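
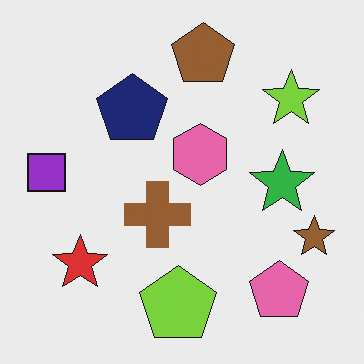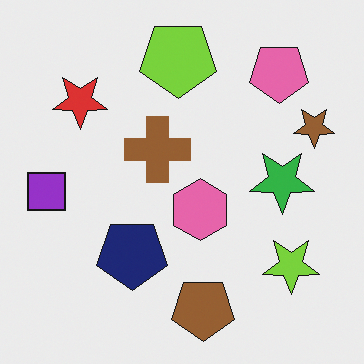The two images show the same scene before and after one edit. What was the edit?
Flipped vertically (top ↔ bottom).

The brown pentagon is in the top of the first image and the bottom of the second — shapes on opposite sides of the horizontal midline have swapped in a mirror flip.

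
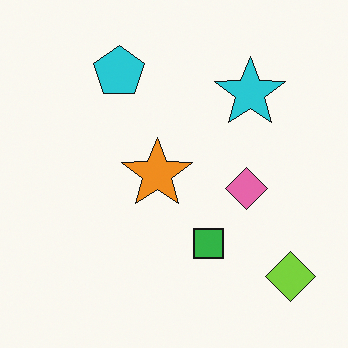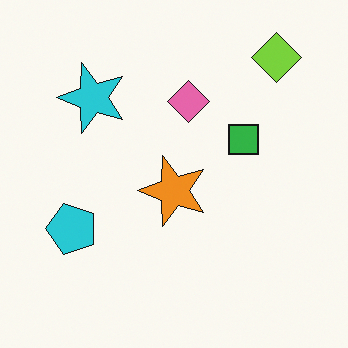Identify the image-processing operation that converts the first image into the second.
The image was rotated 90° counter-clockwise.

The lime diamond sits in the bottom-right of the first image and the top-right of the second — consistent with a whole-image 90° counter-clockwise rotation.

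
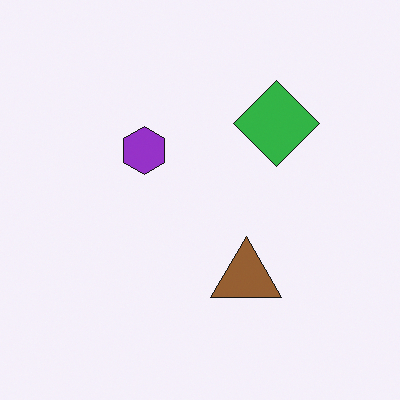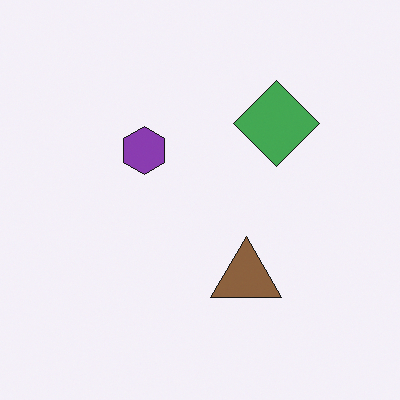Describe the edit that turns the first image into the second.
The image was slightly desaturated.

All colors are more muted and greyish — a global saturation change.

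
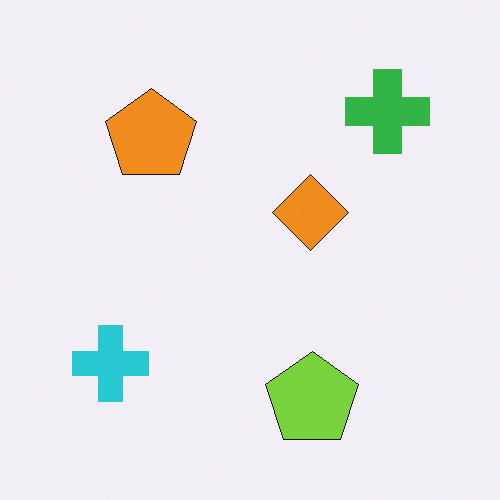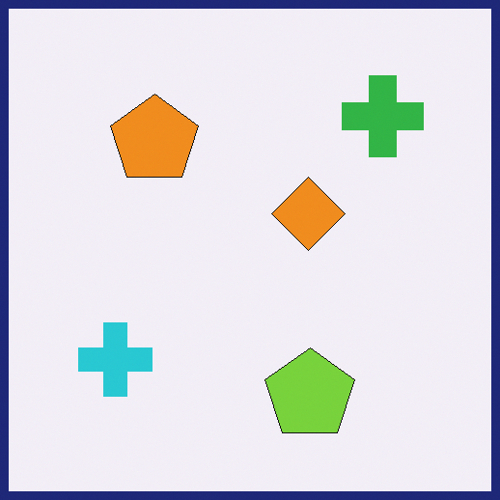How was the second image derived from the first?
The transformation is: framed with a navy border.

A solid navy frame runs around the edge of the second image, with the content slightly shrunk inside it.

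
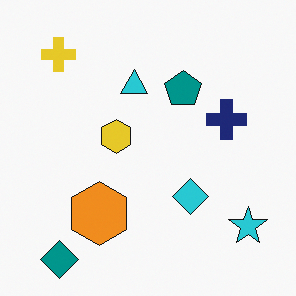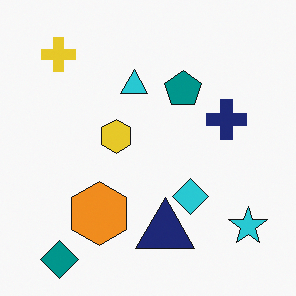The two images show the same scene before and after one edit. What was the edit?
The image was overlaid with an additional navy triangle.

A navy triangle appears in the second image that is absent from the first.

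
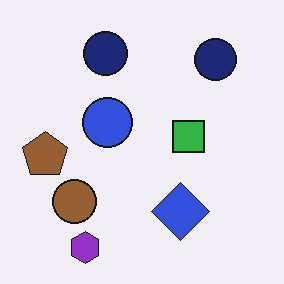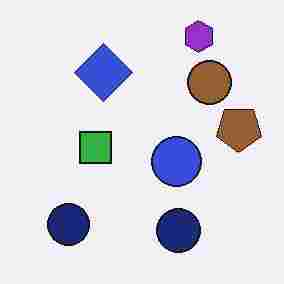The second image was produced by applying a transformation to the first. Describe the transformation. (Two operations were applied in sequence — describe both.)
The second image is the first rotated 180°, then heavily JPEG-compressed with obvious blocking artifacts.

The purple hexagon sits in the bottom-left of the first image and the top-right of the second — consistent with a whole-image 180° rotation. Blocky 8×8 compression artifacts appear around shape edges and the flat background shows ringing — characteristic JPEG degradation.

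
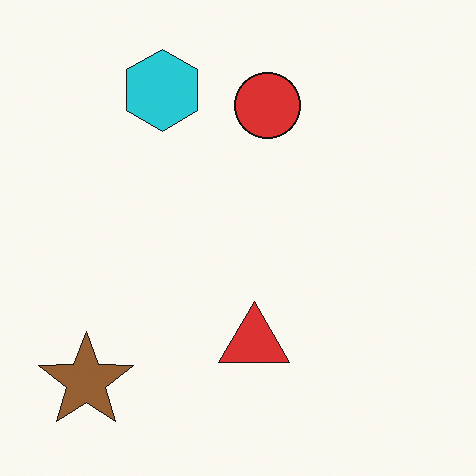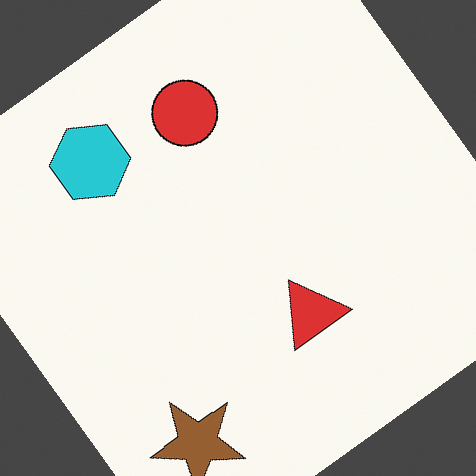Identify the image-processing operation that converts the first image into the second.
The second image is the first rotated counter-clockwise by a large amount — several tens of degrees.

Every shape is tilted by the same angle and the image corners show triangular fill wedges — a whole-image rotation by a non-right angle.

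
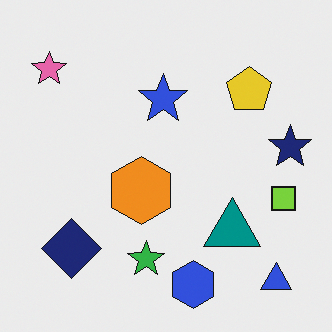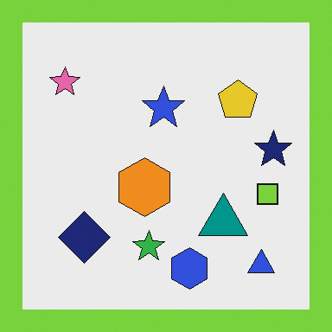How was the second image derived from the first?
Framed with a lime border.

A solid lime frame runs around the edge of the second image, with the content slightly shrunk inside it.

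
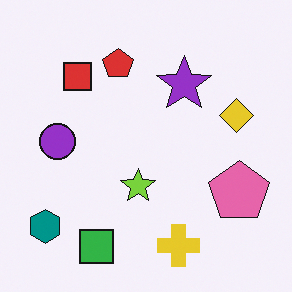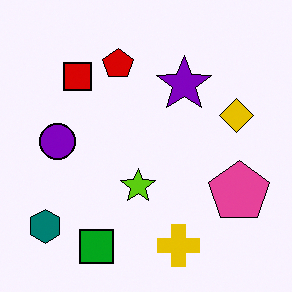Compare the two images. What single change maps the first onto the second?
The second image is the first given slightly increased contrast.

Tones are pushed away from mid-grey across the whole image — a global contrast change.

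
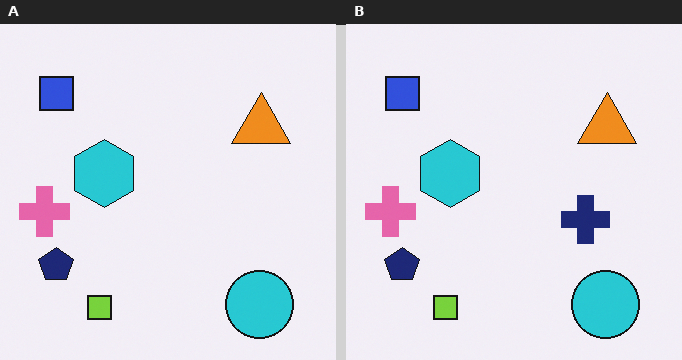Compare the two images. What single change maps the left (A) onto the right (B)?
The image was overlaid with an additional navy cross.

A navy cross appears in the right (B) image that is absent from the left (A).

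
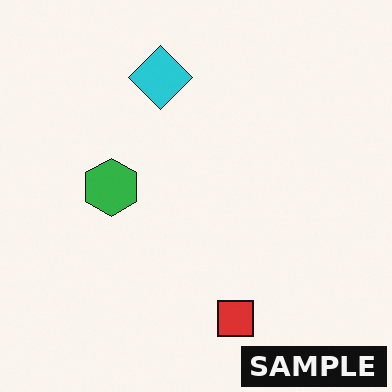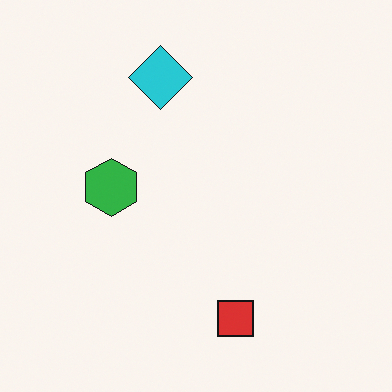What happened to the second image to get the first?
It was watermarked with the text "SAMPLE" in the lower-right corner.

A dark label reading "SAMPLE" appears in the lower-right corner.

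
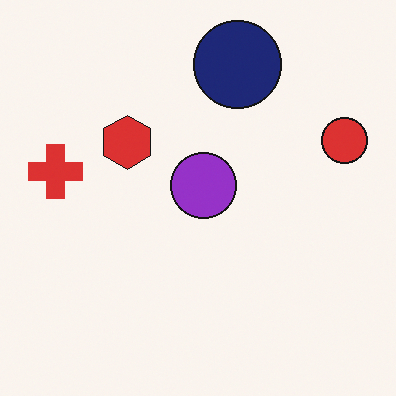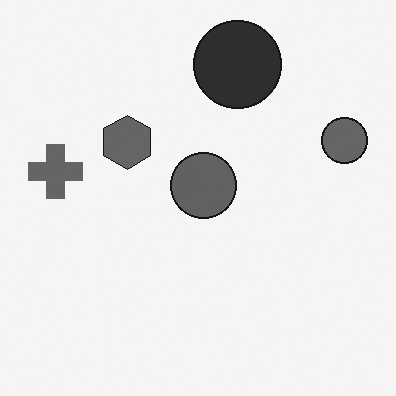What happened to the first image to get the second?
It was converted to grayscale.

All color is removed — every shape is now a shade of grey.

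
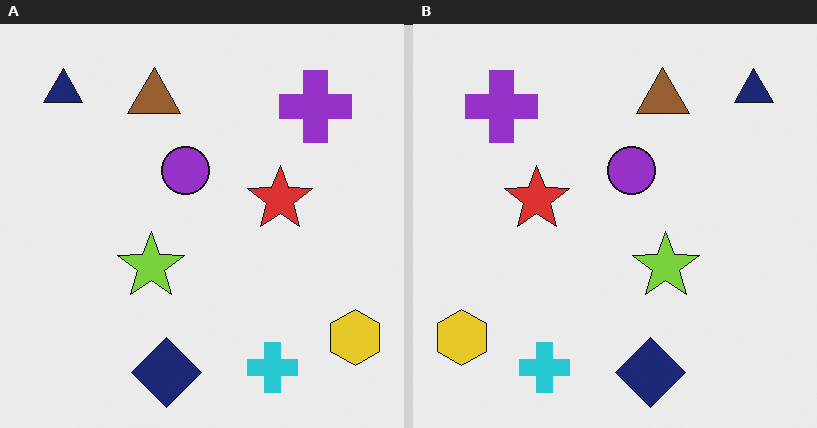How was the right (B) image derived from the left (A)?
The image was flipped horizontally (left ↔ right).

The yellow hexagon is in the bottom-right of the left (A) image and the bottom-left of the right (B) — shapes on opposite sides of the vertical midline have swapped in a mirror flip.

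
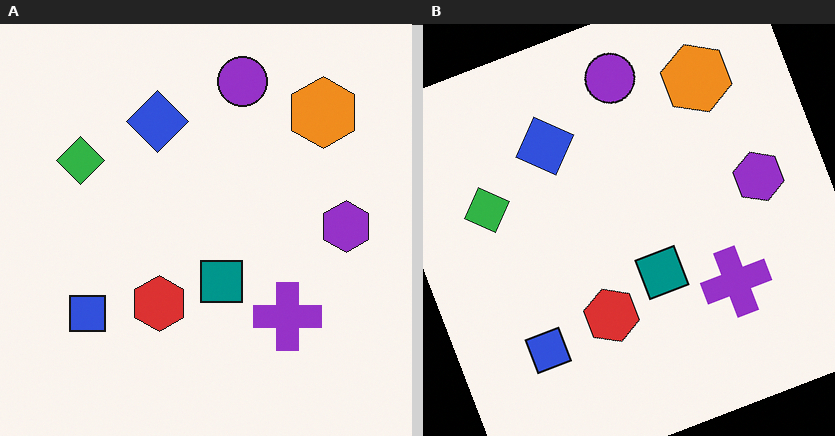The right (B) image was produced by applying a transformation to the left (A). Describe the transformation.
Rotated counter-clockwise by a clearly visible amount.

Every shape is tilted by the same angle and the image corners show triangular fill wedges — a whole-image rotation by a non-right angle.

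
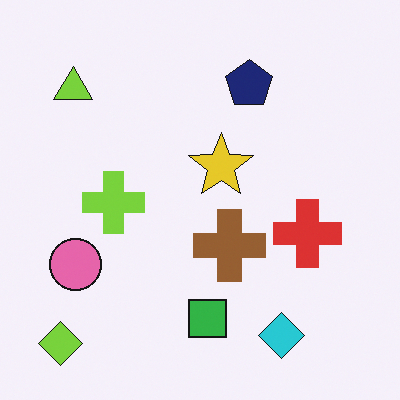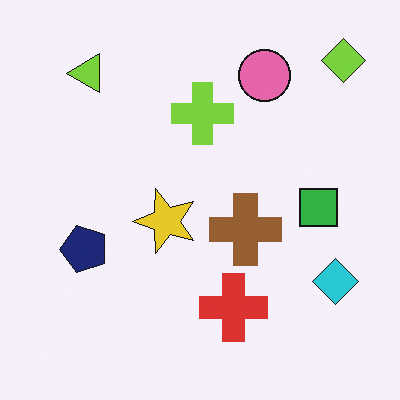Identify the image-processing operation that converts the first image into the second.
Transposed (reflected across the top-left ↔ bottom-right diagonal).

Shapes have swapped their row and column positions — what was in the top-right is now in the bottom-left — a diagonal reflection.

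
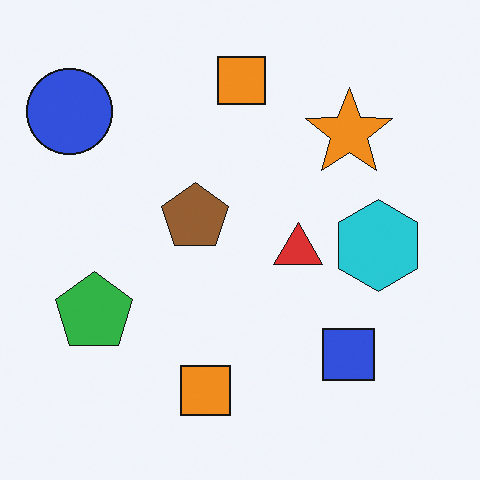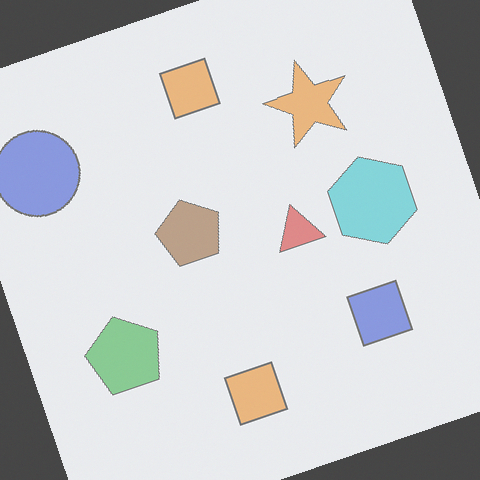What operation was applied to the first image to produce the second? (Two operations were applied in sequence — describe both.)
The image was washed out (contrast reduced), then rotated counter-clockwise by a moderate amount.

Tones are pushed toward mid-grey across the whole image — a global contrast change. Every shape is tilted by the same angle and the image corners show triangular fill wedges — a whole-image rotation by a non-right angle.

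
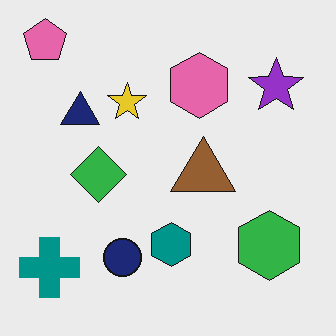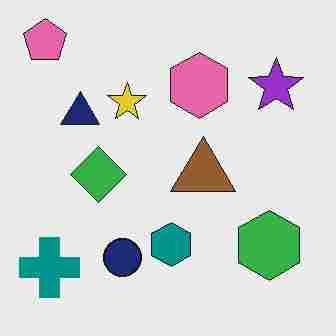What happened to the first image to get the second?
The image was degraded with heavy JPEG compression.

Blocky 8×8 compression artifacts appear around shape edges and the flat background shows ringing — characteristic JPEG degradation.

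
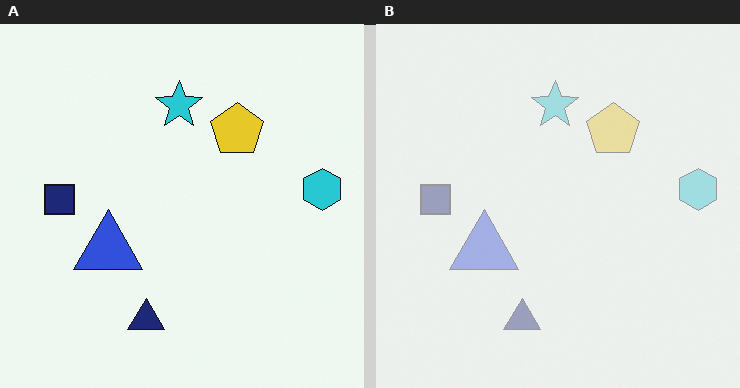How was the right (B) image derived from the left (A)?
The image was washed out (contrast reduced).

Tones are pushed toward mid-grey across the whole image — a global contrast change.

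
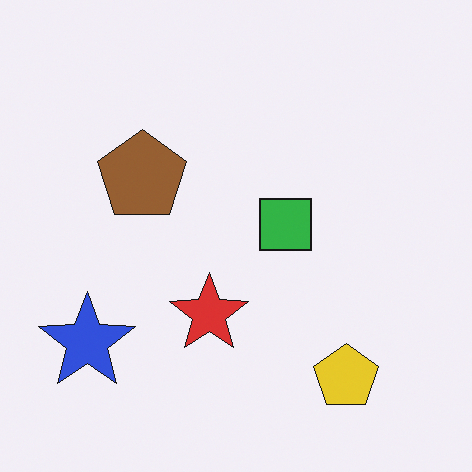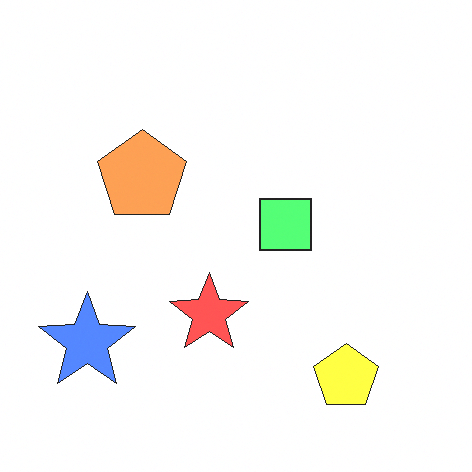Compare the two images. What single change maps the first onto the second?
The image was substantially brightened.

Every pixel — background and shapes alike — is uniformly brightened.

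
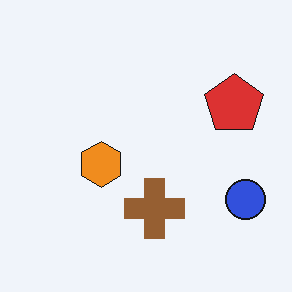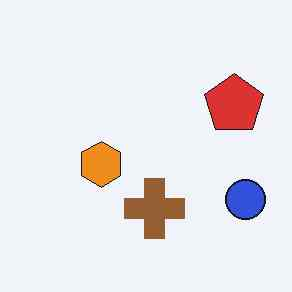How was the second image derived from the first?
The transformation is: given moderate JPEG compression.

Blocky 8×8 compression artifacts appear around shape edges and the flat background shows ringing — characteristic JPEG degradation.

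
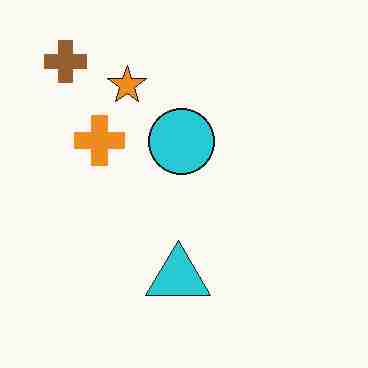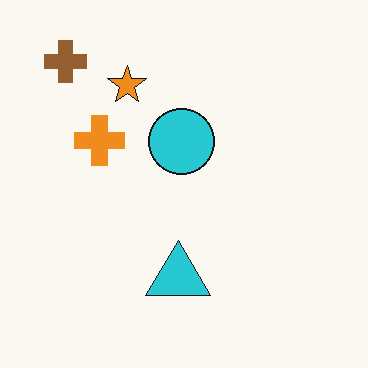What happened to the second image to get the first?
Degraded with heavy JPEG compression.

Blocky 8×8 compression artifacts appear around shape edges and the flat background shows ringing — characteristic JPEG degradation.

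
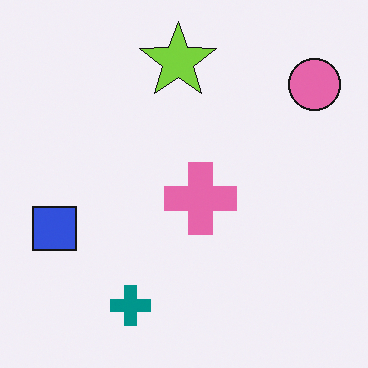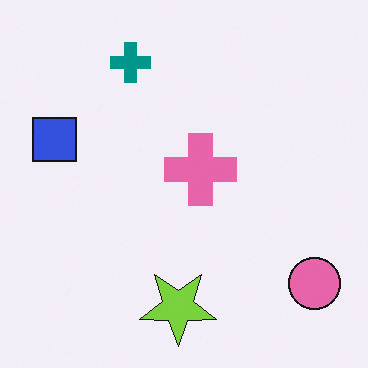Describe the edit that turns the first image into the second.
It was flipped vertically (top ↔ bottom).

The lime star is in the top of the first image and the bottom of the second — shapes on opposite sides of the horizontal midline have swapped in a mirror flip.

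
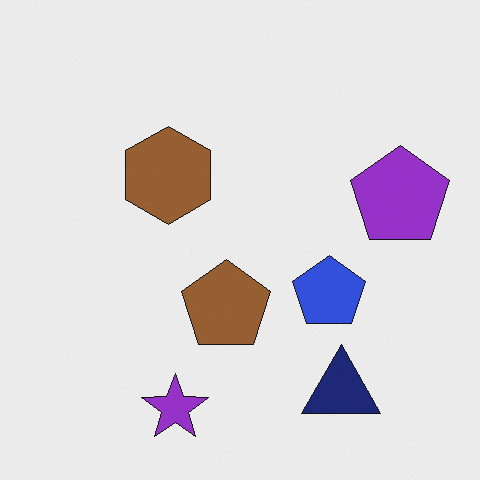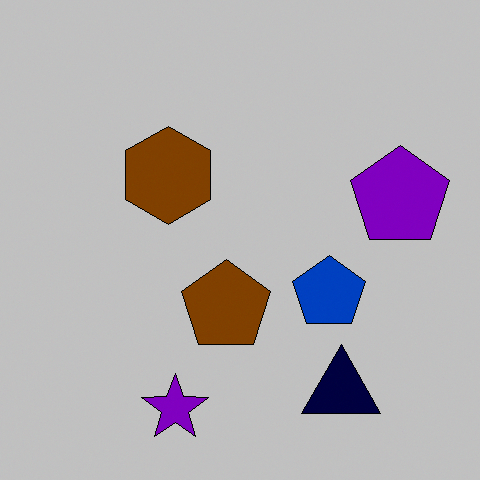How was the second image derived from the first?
The image was aggressively posterized.

Each flat color has snapped to a coarser quantized level — most visibly, the near-white background has dropped to a flat grey.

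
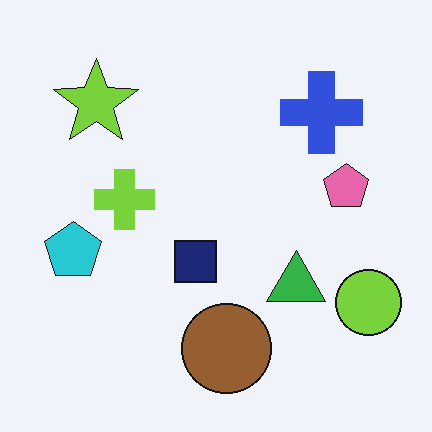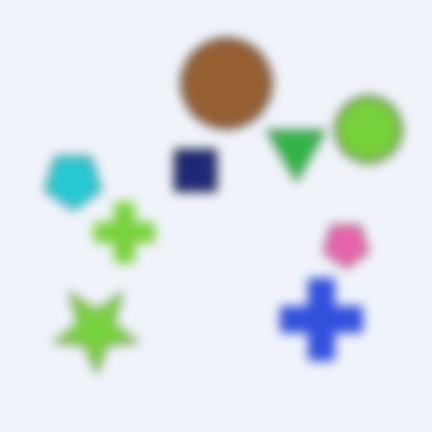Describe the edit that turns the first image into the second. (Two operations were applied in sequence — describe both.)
It was strongly gaussian-blurred, then flipped vertically (top ↔ bottom).

Shape edges and outlines are uniformly softened across the whole image. The brown circle is in the bottom of the first image and the top of the second — shapes on opposite sides of the horizontal midline have swapped in a mirror flip.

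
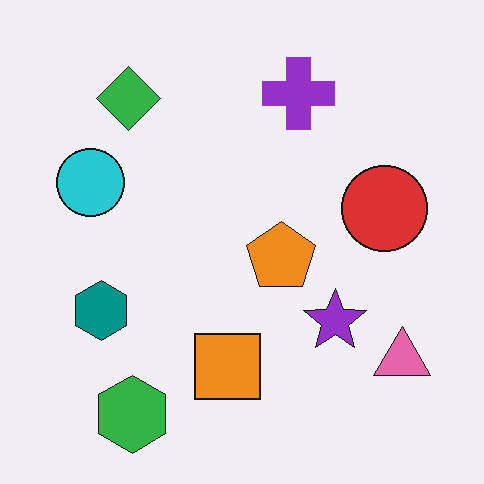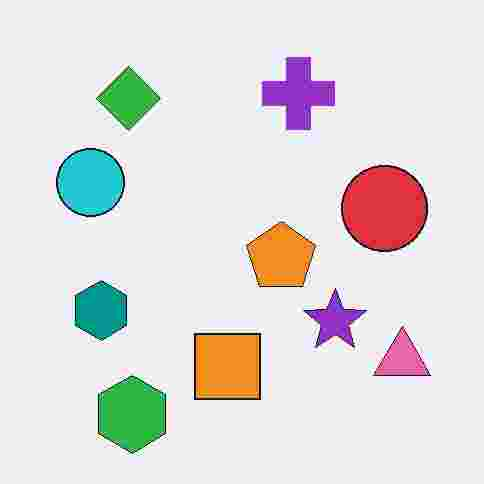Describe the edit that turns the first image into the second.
The transformation is: heavily JPEG-compressed with obvious blocking artifacts.

Blocky 8×8 compression artifacts appear around shape edges and the flat background shows ringing — characteristic JPEG degradation.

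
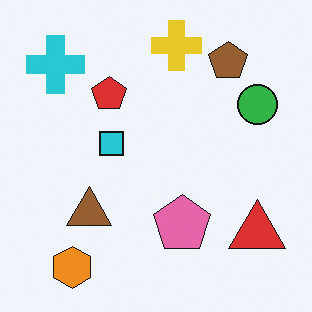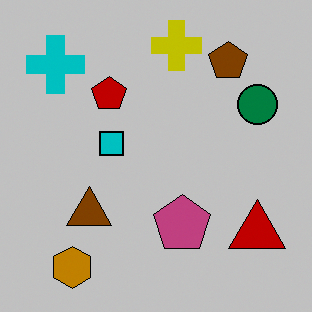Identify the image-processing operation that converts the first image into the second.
It was heavily posterized to just a handful of flat colors.

Each flat color has snapped to a coarser quantized level — most visibly, the near-white background has dropped to a flat grey.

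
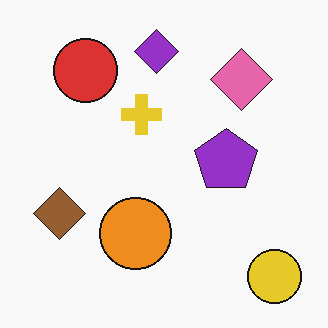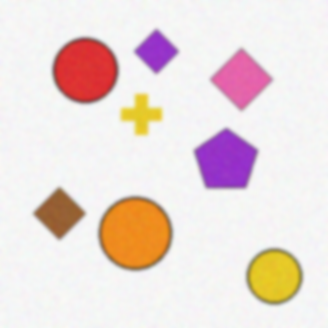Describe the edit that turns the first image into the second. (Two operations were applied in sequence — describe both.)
The image was degraded with subtle gaussian noise, then given a subtle gaussian blur.

Random speckle covers the whole image, including the flat background. Shape edges and outlines are uniformly softened across the whole image.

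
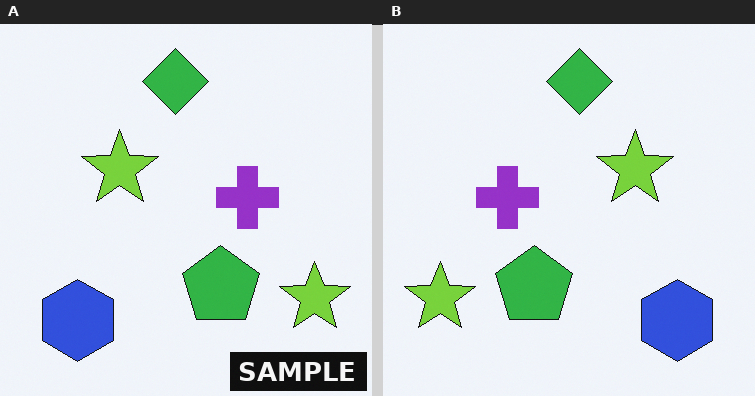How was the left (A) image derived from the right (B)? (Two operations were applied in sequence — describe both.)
The left (A) image is the right (B) flipped horizontally (left ↔ right), then watermarked with the text "SAMPLE" in the lower-right corner.

The blue hexagon is in the bottom-right of the right (B) image and the bottom-left of the left (A) — shapes on opposite sides of the vertical midline have swapped in a mirror flip. A dark label reading "SAMPLE" appears in the lower-right corner.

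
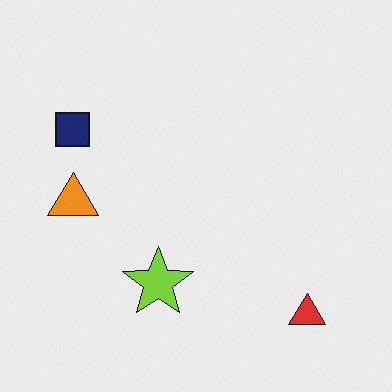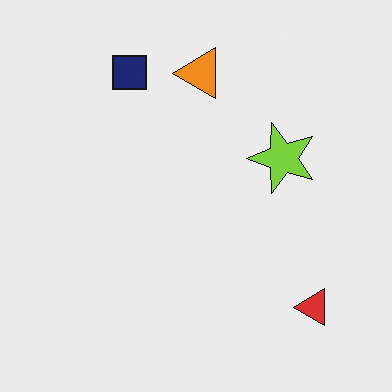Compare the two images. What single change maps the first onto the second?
Transposed (reflected across the top-left ↔ bottom-right diagonal).

Shapes have swapped their row and column positions — what was in the top-right is now in the bottom-left — a diagonal reflection.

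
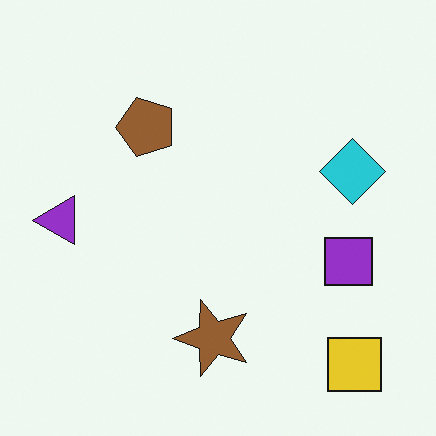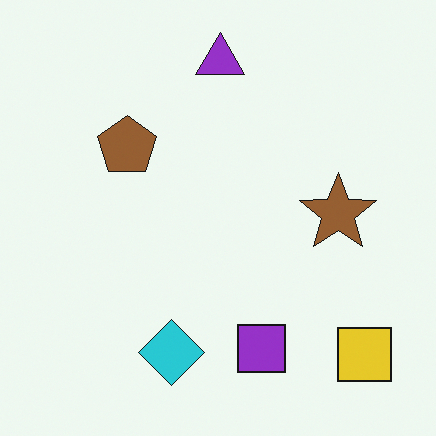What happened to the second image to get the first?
It was transposed (reflected across the top-left ↔ bottom-right diagonal).

Shapes have swapped their row and column positions — what was in the top-right is now in the bottom-left — a diagonal reflection.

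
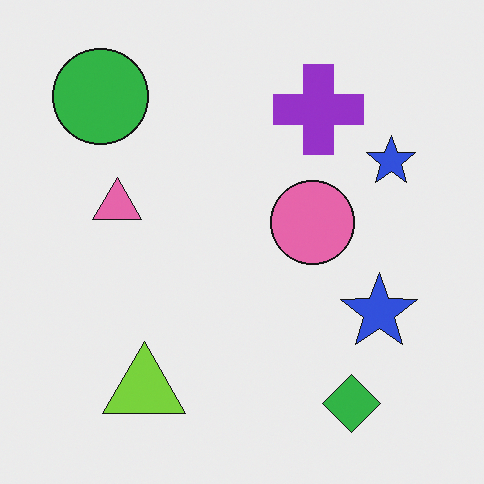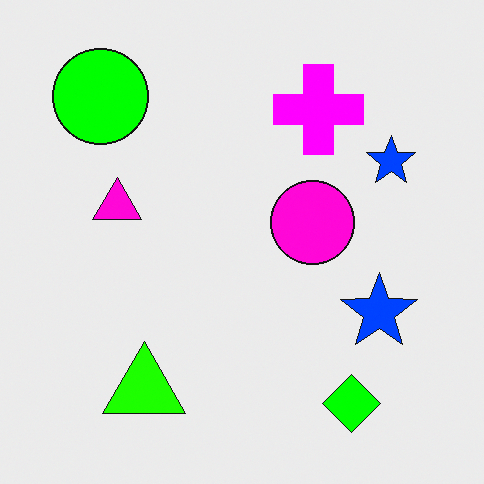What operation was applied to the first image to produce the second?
The second image is the first made much more vivid (saturation change).

All colors are more vivid — a global saturation change.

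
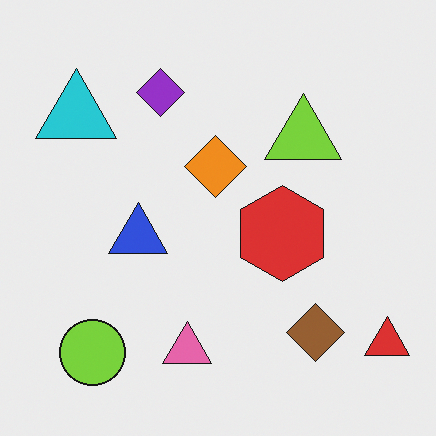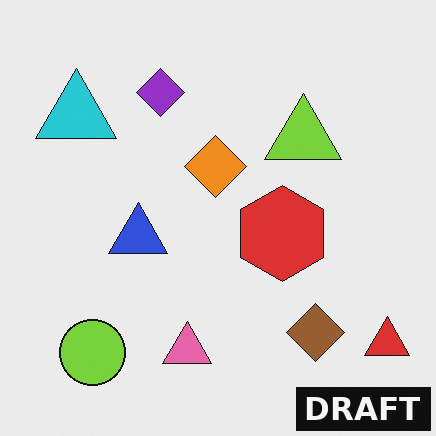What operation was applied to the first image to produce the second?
This is the original image watermarked with the text "DRAFT" in the lower-right corner.

A dark label reading "DRAFT" appears in the lower-right corner.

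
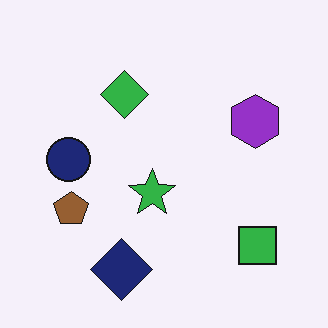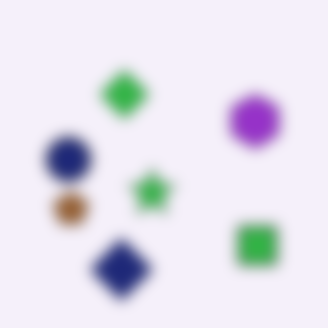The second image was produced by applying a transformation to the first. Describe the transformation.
This is the original image strongly gaussian-blurred.

Shape edges and outlines are uniformly softened across the whole image.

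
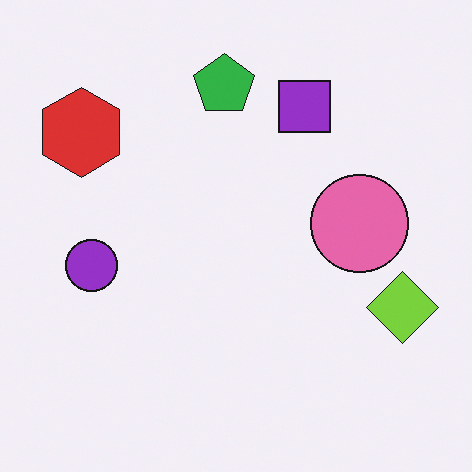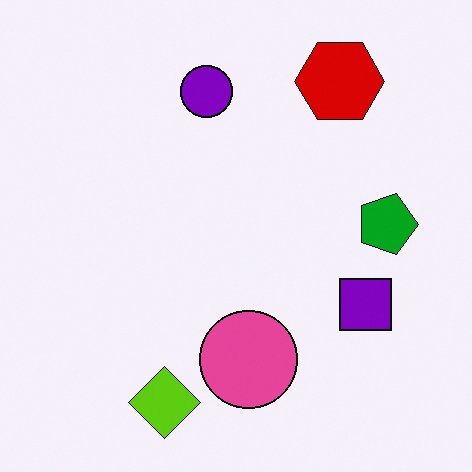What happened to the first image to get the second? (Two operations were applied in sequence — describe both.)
Given slightly increased contrast, then rotated 90° clockwise.

Tones are pushed away from mid-grey across the whole image — a global contrast change. The red hexagon sits in the top-left of the first image and the top-right of the second — consistent with a whole-image 90° clockwise rotation.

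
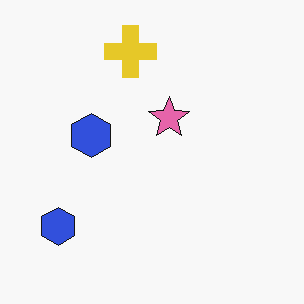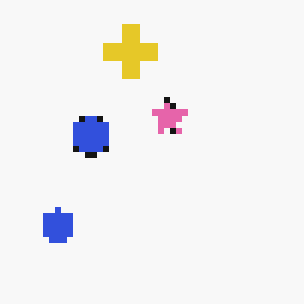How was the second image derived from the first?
This is the original image moderately pixelated.

Shapes are reduced to large square blocks; fine edges and outlines are lost — a downscale-then-upscale (mosaic) effect.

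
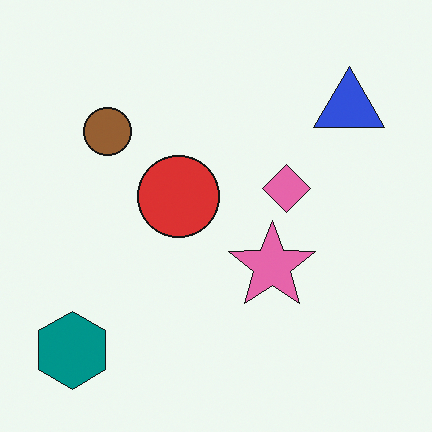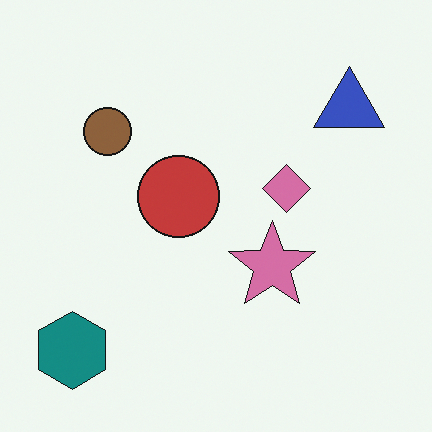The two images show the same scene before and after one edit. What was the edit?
This is the original image slightly desaturated.

All colors are more muted and greyish — a global saturation change.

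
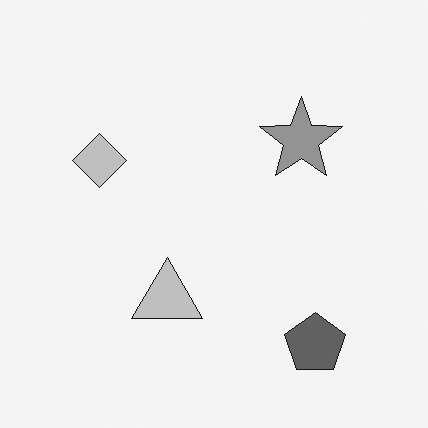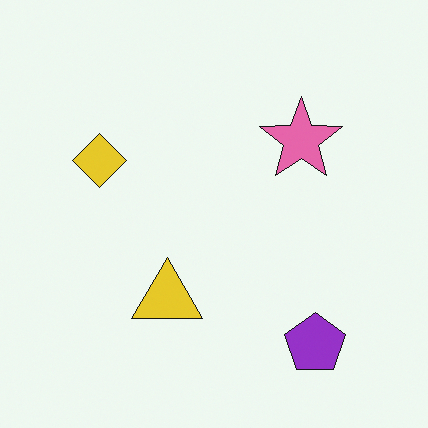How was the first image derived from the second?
It was converted to grayscale.

All color is removed — every shape is now a shade of grey.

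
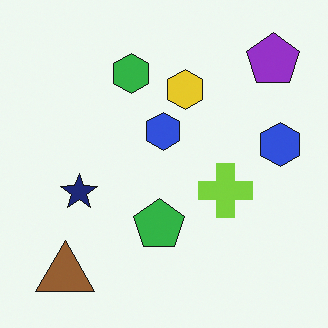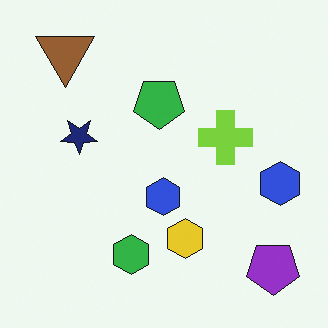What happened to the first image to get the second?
This is the original image flipped vertically (top ↔ bottom).

The brown triangle is in the bottom-left of the first image and the top-left of the second — shapes on opposite sides of the horizontal midline have swapped in a mirror flip.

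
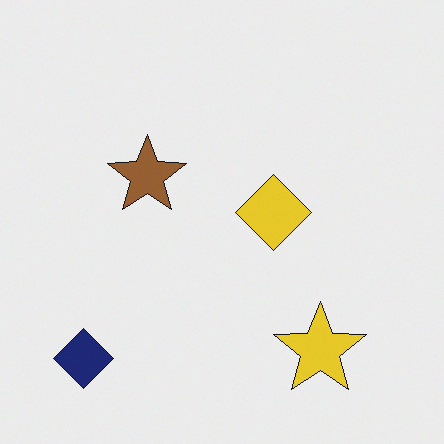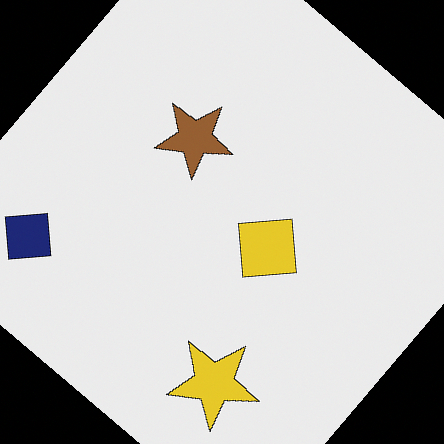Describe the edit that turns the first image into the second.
The second image is the first rotated clockwise by a large amount — several tens of degrees.

Every shape is tilted by the same angle and the image corners show triangular fill wedges — a whole-image rotation by a non-right angle.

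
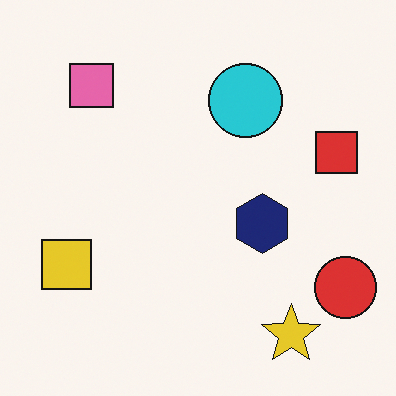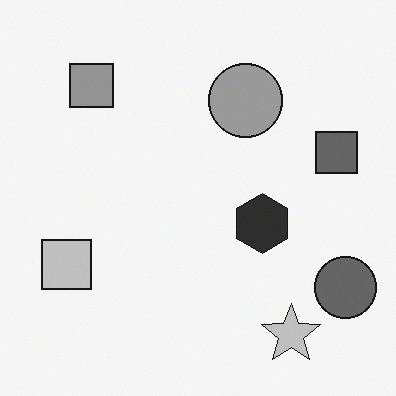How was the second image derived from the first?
The second image is the first converted to grayscale.

All color is removed — every shape is now a shade of grey.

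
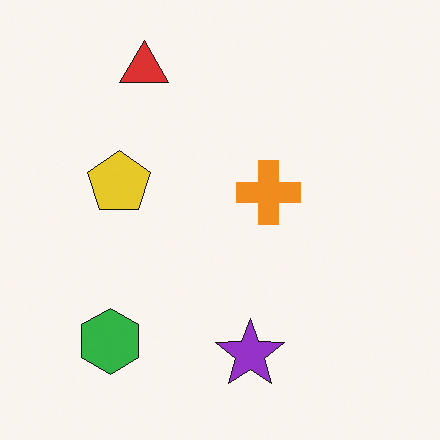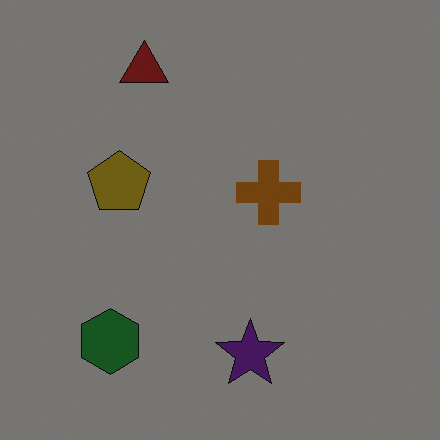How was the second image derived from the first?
The image was darkened a lot.

Every pixel — background and shapes alike — is uniformly darkened.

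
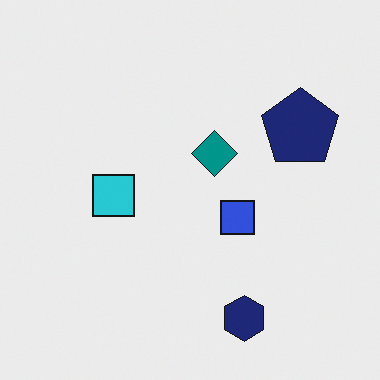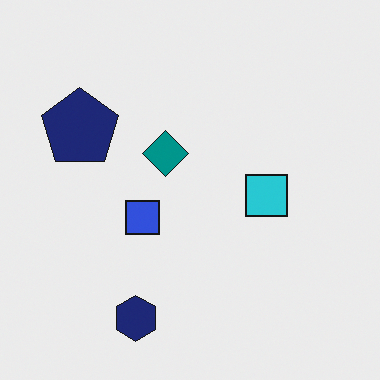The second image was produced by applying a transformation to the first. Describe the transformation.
This is the original image flipped horizontally (left ↔ right).

The navy pentagon is in the right of the first image and the left of the second — shapes on opposite sides of the vertical midline have swapped in a mirror flip.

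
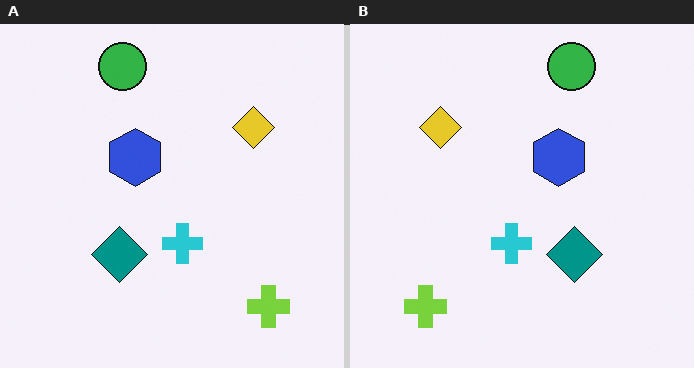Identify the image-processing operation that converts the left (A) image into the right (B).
Flipped horizontally (left ↔ right).

The lime cross is in the bottom-right of the left (A) image and the bottom-left of the right (B) — shapes on opposite sides of the vertical midline have swapped in a mirror flip.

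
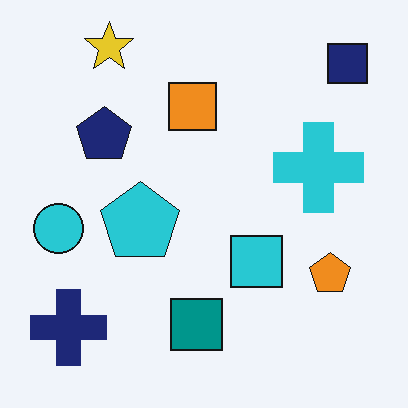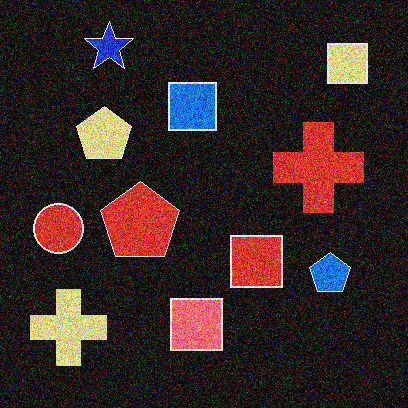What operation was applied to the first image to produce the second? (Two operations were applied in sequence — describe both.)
The transformation is: color-inverted (negative), then degraded with strong gaussian noise.

The light background has become dark and every shape's color is its complement — a photographic negative. Random speckle covers the whole image, including the flat background.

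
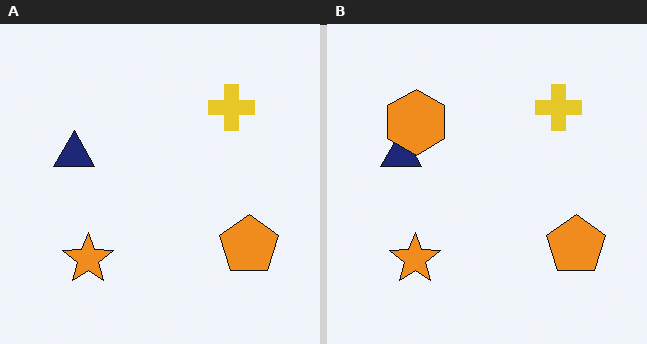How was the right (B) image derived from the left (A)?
This is the original image overlaid with an additional orange hexagon.

An orange hexagon appears in the right (B) image that is absent from the left (A).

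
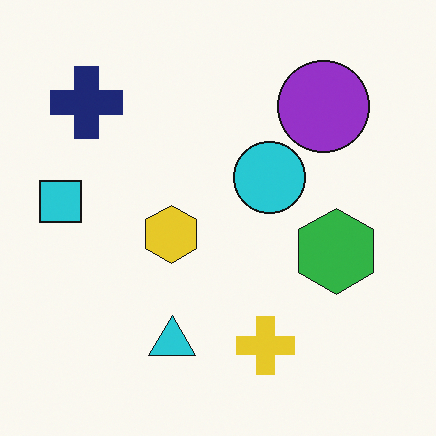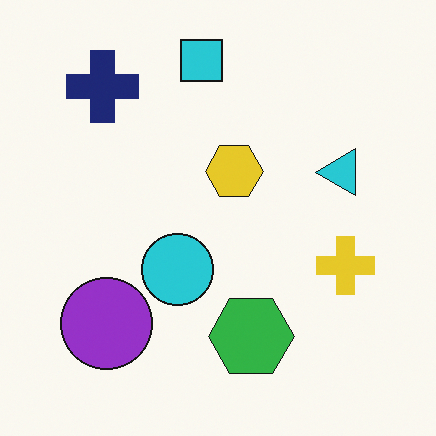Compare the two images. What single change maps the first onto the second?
The image was transposed (reflected across the top-left ↔ bottom-right diagonal).

Shapes have swapped their row and column positions — what was in the top-right is now in the bottom-left — a diagonal reflection.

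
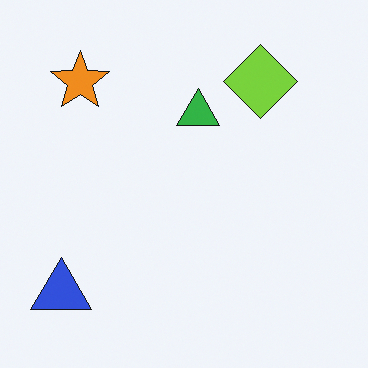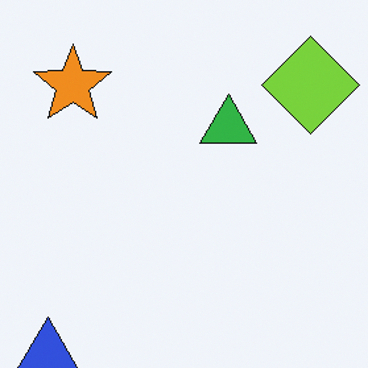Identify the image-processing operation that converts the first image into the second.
The transformation is: cropped to a modestly smaller region and rescaled.

The visible shapes are larger and the field of view is narrower; shapes near the original edges may be partly or wholly outside the frame — a crop-and-rescale.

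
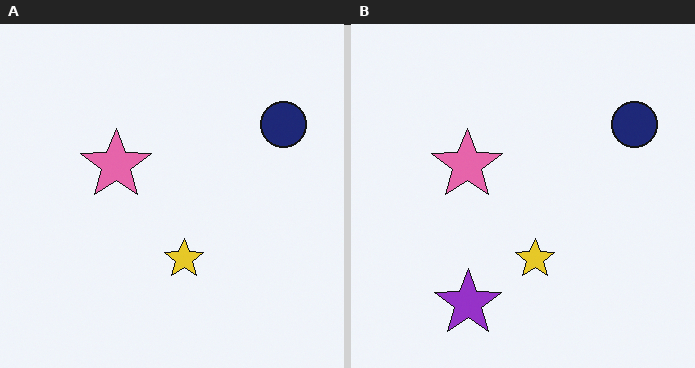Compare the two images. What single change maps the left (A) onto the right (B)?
Overlaid with an additional purple star.

A purple star appears in the right (B) image that is absent from the left (A).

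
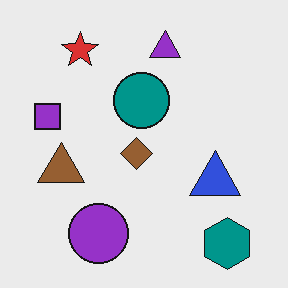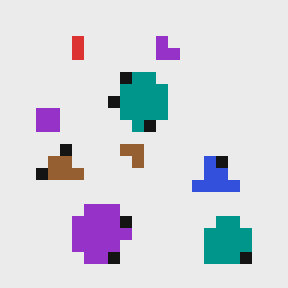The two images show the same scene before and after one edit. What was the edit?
The transformation is: heavily pixelated into large blocks.

Shapes are reduced to large square blocks; fine edges and outlines are lost — a downscale-then-upscale (mosaic) effect.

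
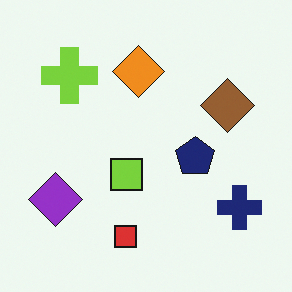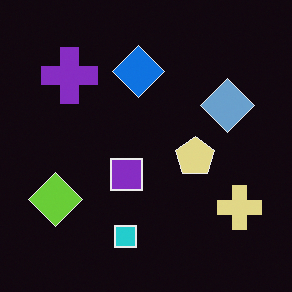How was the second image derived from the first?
The second image is the first color-inverted (negative).

The light background has become dark and every shape's color is its complement — a photographic negative.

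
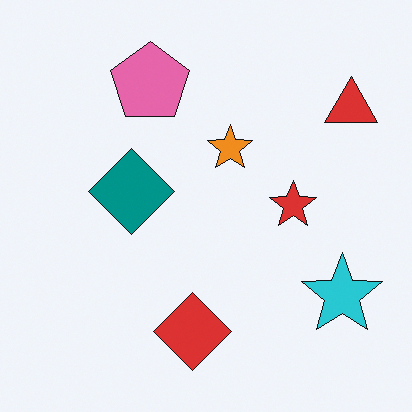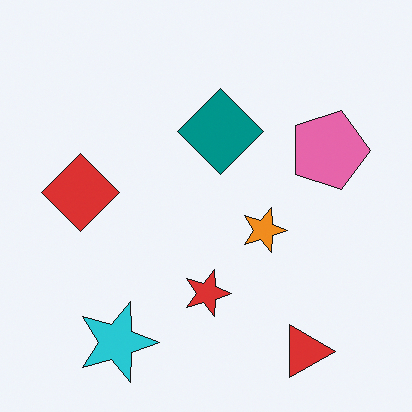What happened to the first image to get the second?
This is the original image rotated 90° clockwise.

The red triangle sits in the top-right of the first image and the bottom-right of the second — consistent with a whole-image 90° clockwise rotation.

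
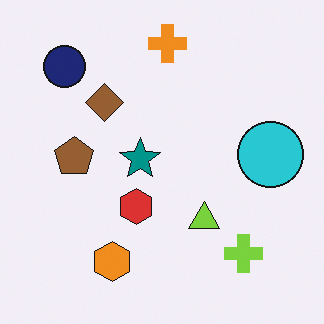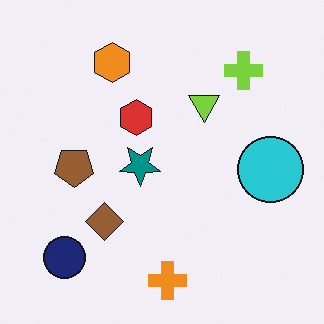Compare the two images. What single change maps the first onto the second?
The image was flipped vertically (top ↔ bottom).

The orange cross is in the top of the first image and the bottom of the second — shapes on opposite sides of the horizontal midline have swapped in a mirror flip.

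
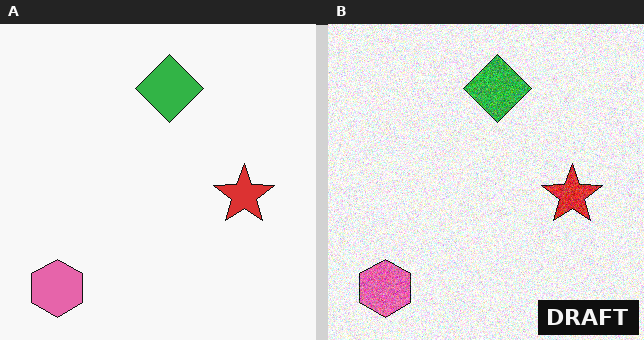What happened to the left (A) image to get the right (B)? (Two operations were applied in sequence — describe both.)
This is the original image degraded with heavy additive noise, then watermarked with the text "DRAFT" in the lower-right corner.

Random speckle covers the whole image, including the flat background. A dark label reading "DRAFT" appears in the lower-right corner.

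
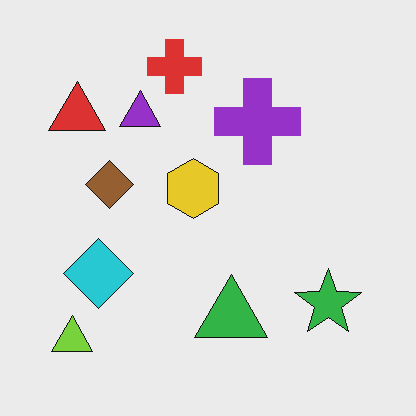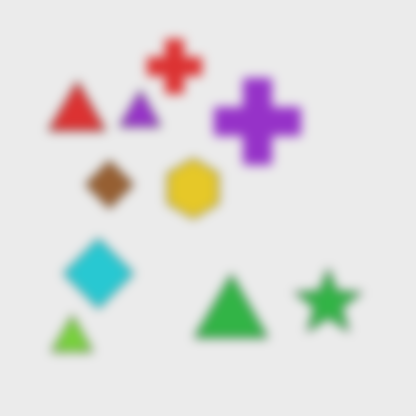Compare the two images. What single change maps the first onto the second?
This is the original image strongly gaussian-blurred.

Shape edges and outlines are uniformly softened across the whole image.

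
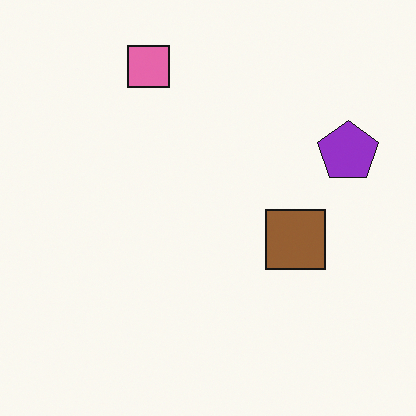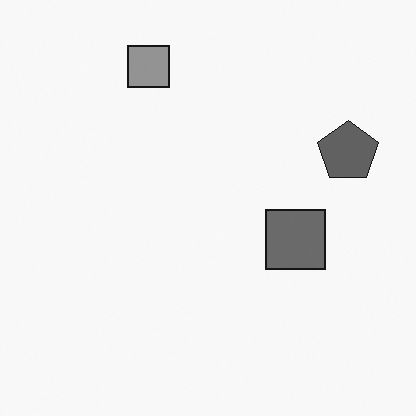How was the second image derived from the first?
The image was converted to grayscale.

All color is removed — every shape is now a shade of grey.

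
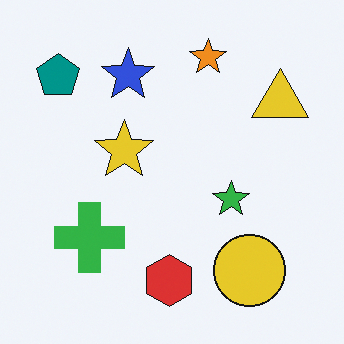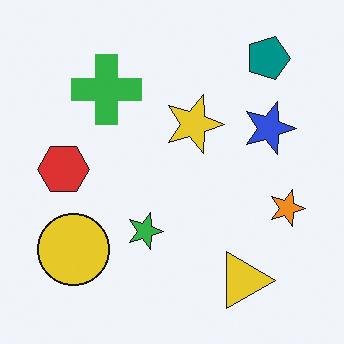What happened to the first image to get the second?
This is the original image rotated 90° clockwise.

The teal pentagon sits in the top-left of the first image and the top-right of the second — consistent with a whole-image 90° clockwise rotation.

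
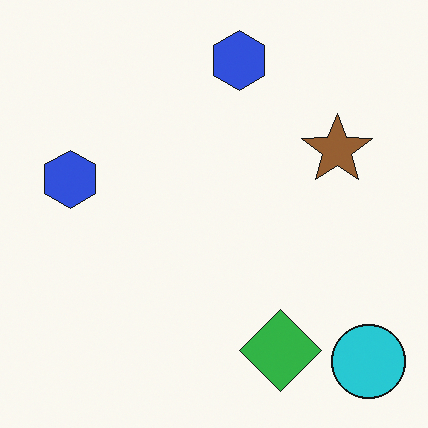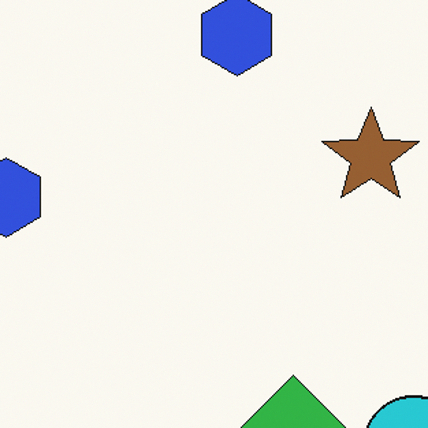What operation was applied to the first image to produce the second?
The transformation is: cropped to a modestly smaller region and rescaled.

The visible shapes are larger and the field of view is narrower; shapes near the original edges may be partly or wholly outside the frame — a crop-and-rescale.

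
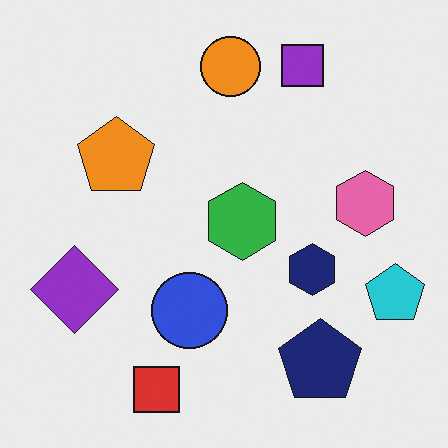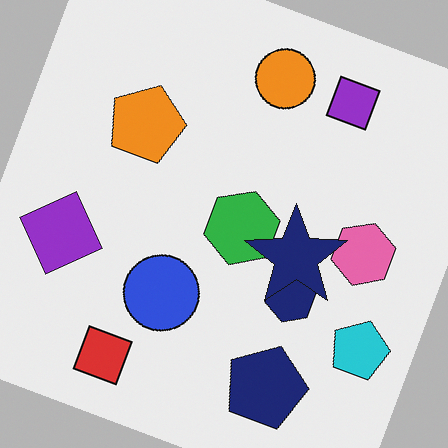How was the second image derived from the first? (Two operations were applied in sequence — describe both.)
It was rotated clockwise by a moderate amount, then overlaid with an additional navy star.

Every shape is tilted by the same angle and the image corners show triangular fill wedges — a whole-image rotation by a non-right angle. A navy star appears in the second image that is absent from the first.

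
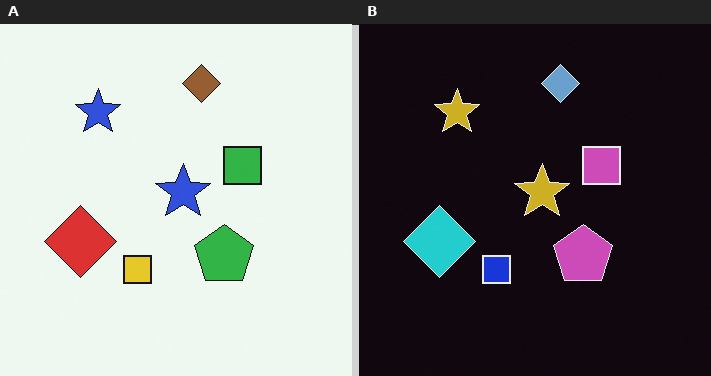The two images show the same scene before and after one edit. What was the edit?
The image was color-inverted (negative).

The light background has become dark and every shape's color is its complement — a photographic negative.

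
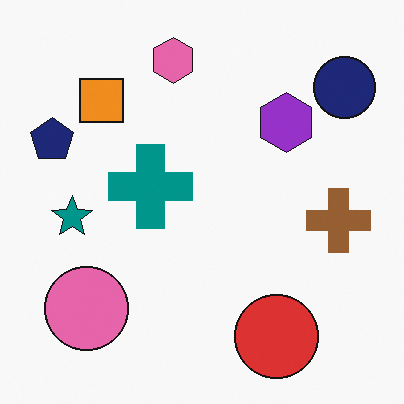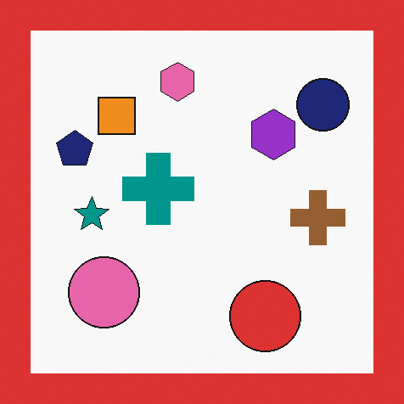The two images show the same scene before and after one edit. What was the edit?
The transformation is: framed with a red border.

A solid red frame runs around the edge of the second image, with the content slightly shrunk inside it.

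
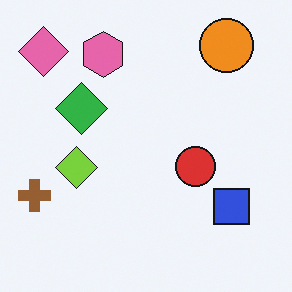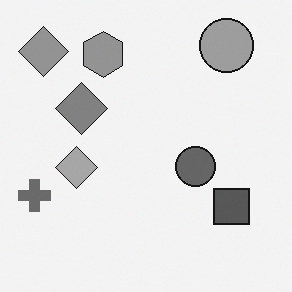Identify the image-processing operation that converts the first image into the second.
The image was converted to grayscale.

All color is removed — every shape is now a shade of grey.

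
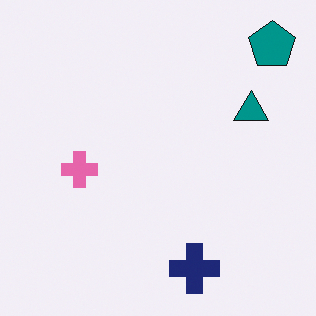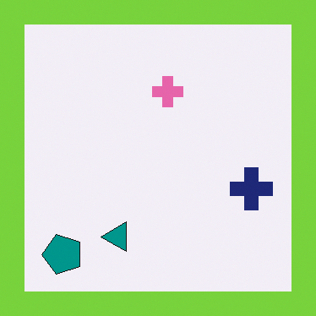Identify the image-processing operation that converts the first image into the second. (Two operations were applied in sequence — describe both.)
It was transposed (reflected across the top-left ↔ bottom-right diagonal), then framed with a lime border.

Shapes have swapped their row and column positions — what was in the top-right is now in the bottom-left — a diagonal reflection. A solid lime frame runs around the edge of the second image, with the content slightly shrunk inside it.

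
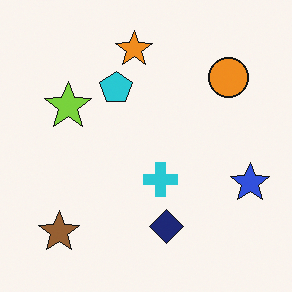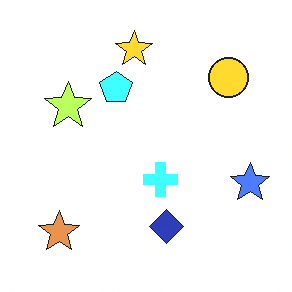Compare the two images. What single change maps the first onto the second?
This is the original image brightened a lot.

Every pixel — background and shapes alike — is uniformly brightened.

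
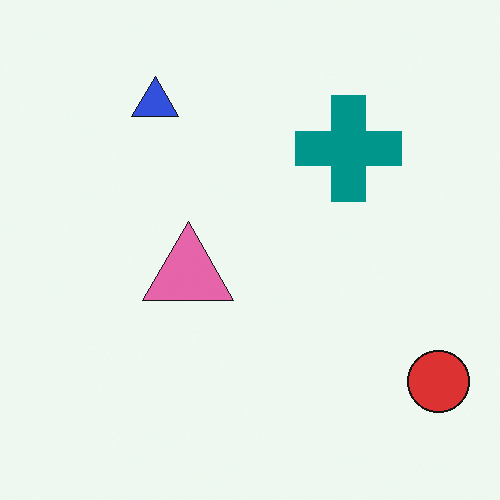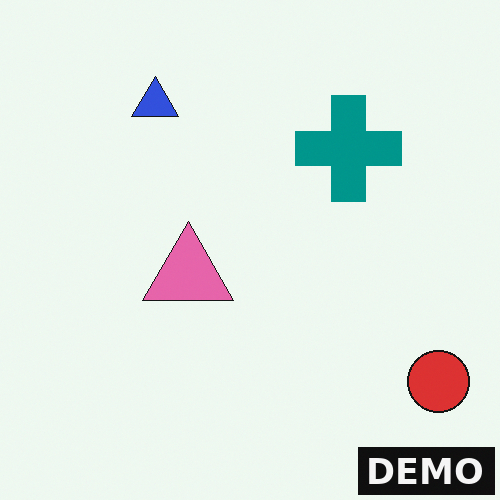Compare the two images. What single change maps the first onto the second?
The image was watermarked with the text "DEMO" in the lower-right corner.

A dark label reading "DEMO" appears in the lower-right corner.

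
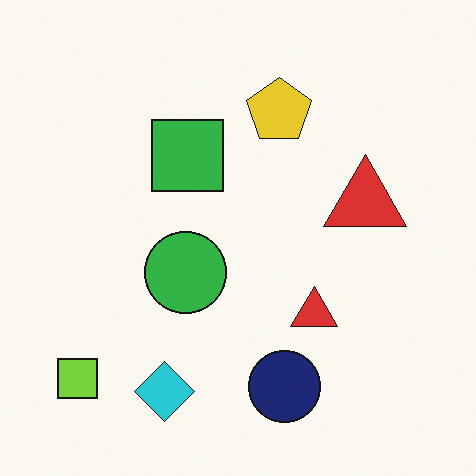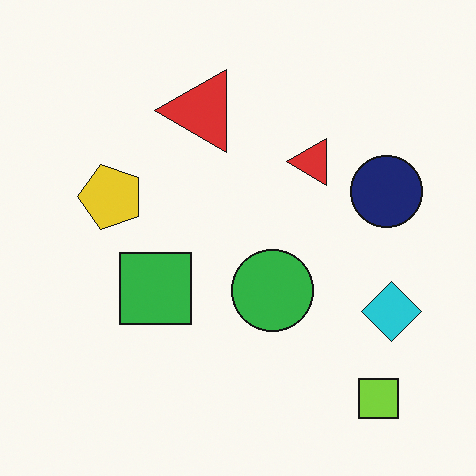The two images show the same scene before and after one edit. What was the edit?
The image was rotated 90° counter-clockwise.

The lime square sits in the bottom-left of the first image and the bottom-right of the second — consistent with a whole-image 90° counter-clockwise rotation.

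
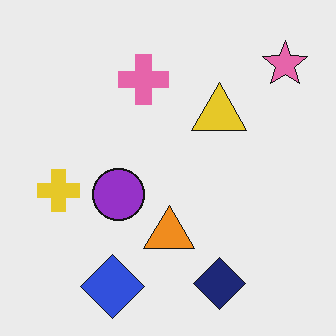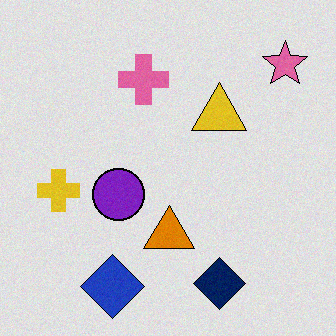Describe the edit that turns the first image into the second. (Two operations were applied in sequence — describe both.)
The image was moderately posterized, then degraded with subtle gaussian noise.

Each flat color has snapped to a coarser quantized level — most visibly, the near-white background has dropped to a flat grey. Random speckle covers the whole image, including the flat background.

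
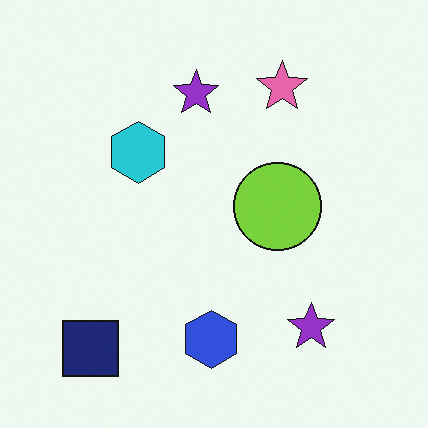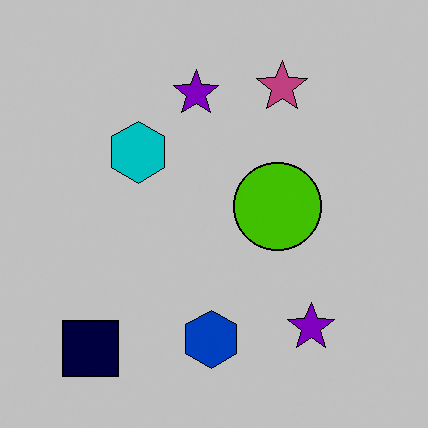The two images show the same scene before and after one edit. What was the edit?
The transformation is: aggressively posterized.

Each flat color has snapped to a coarser quantized level — most visibly, the near-white background has dropped to a flat grey.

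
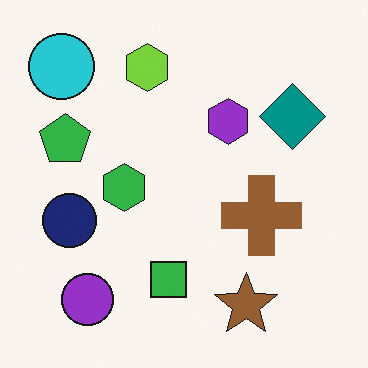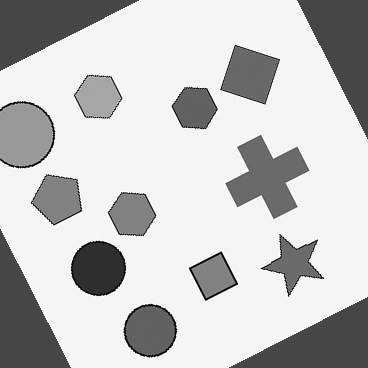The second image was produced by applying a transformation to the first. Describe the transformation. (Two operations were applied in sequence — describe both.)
Rotated counter-clockwise by a clearly visible amount, then converted to grayscale.

Every shape is tilted by the same angle and the image corners show triangular fill wedges — a whole-image rotation by a non-right angle. All color is removed — every shape is now a shade of grey.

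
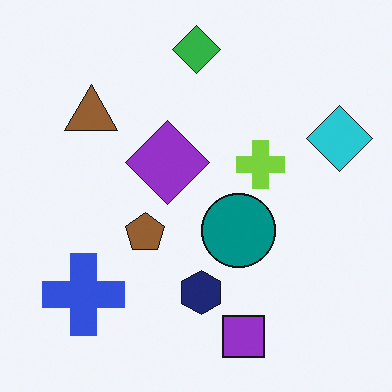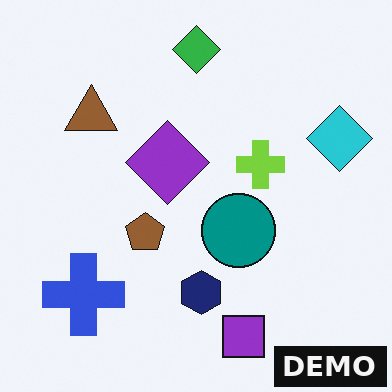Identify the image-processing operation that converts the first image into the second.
The second image is the first watermarked with the text "DEMO" in the lower-right corner.

A dark label reading "DEMO" appears in the lower-right corner.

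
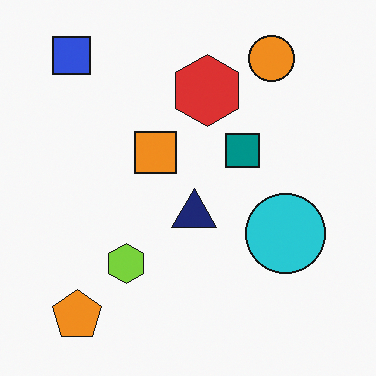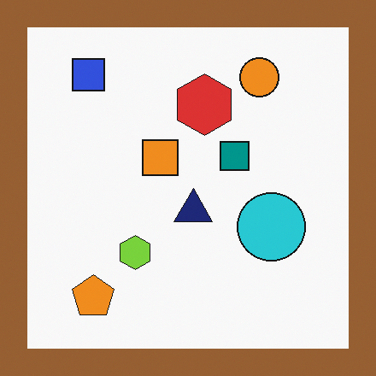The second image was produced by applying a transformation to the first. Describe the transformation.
Framed with a brown border.

A solid brown frame runs around the edge of the second image, with the content slightly shrunk inside it.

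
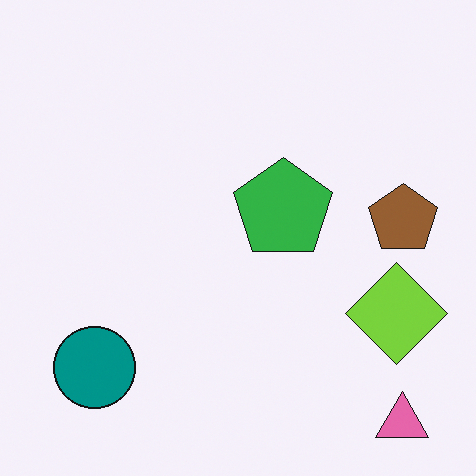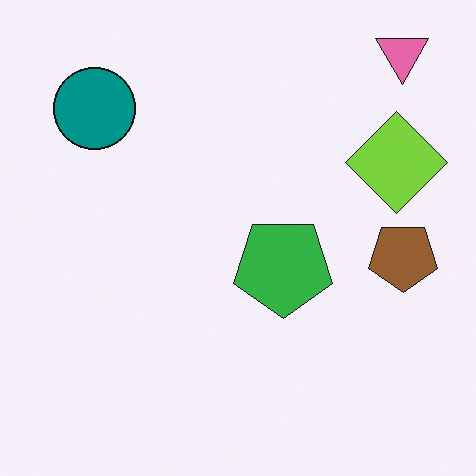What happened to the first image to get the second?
The second image is the first flipped vertically (top ↔ bottom).

The pink triangle is in the bottom-right of the first image and the top-right of the second — shapes on opposite sides of the horizontal midline have swapped in a mirror flip.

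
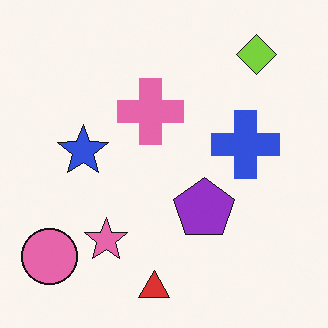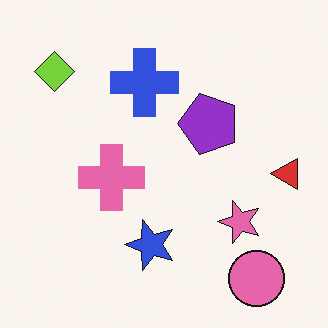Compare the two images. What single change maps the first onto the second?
The image was rotated 90° counter-clockwise.

The pink circle sits in the bottom-left of the first image and the bottom-right of the second — consistent with a whole-image 90° counter-clockwise rotation.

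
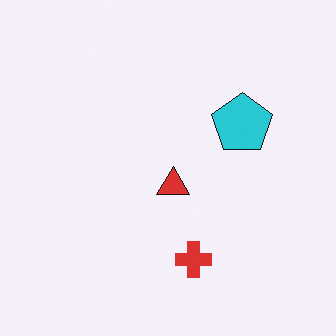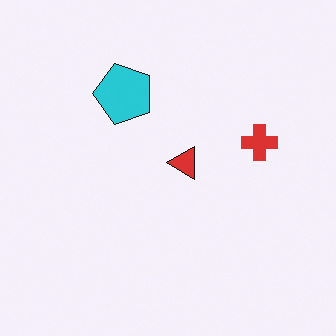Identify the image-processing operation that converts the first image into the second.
Rotated 90° counter-clockwise.

The red cross sits in the bottom of the first image and the right of the second — consistent with a whole-image 90° counter-clockwise rotation.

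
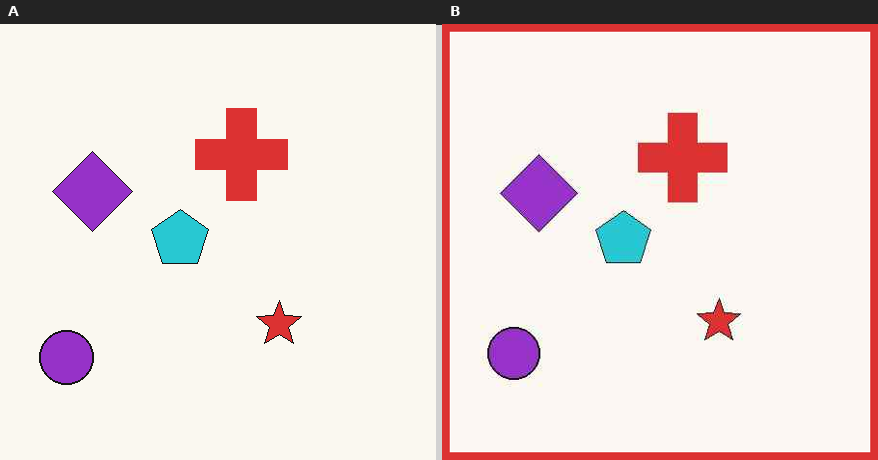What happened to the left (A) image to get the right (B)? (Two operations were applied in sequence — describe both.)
The right (B) image is the left (A) JPEG-compressed with visible artifacts, then framed with a red border.

Blocky 8×8 compression artifacts appear around shape edges and the flat background shows ringing — characteristic JPEG degradation. A solid red frame runs around the edge of the right (B) image, with the content slightly shrunk inside it.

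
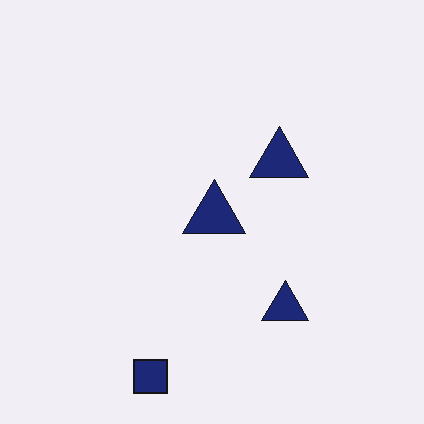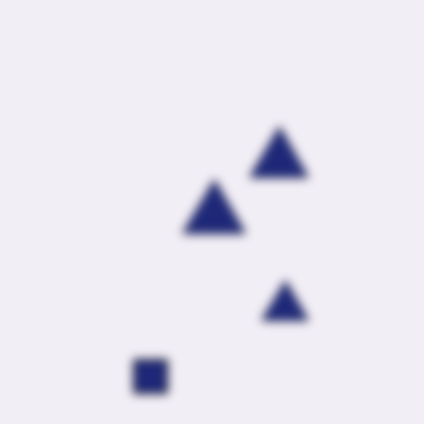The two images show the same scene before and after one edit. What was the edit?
It was noticeably gaussian-blurred.

Shape edges and outlines are uniformly softened across the whole image.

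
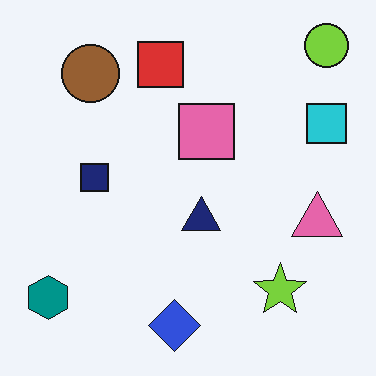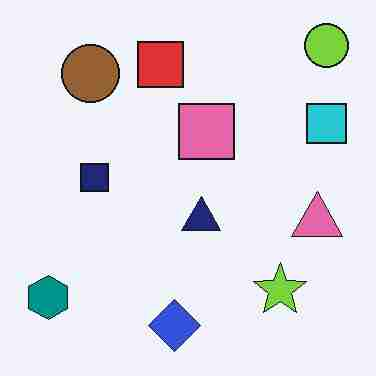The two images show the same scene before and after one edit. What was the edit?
The second image is the first degraded with heavy JPEG compression.

Blocky 8×8 compression artifacts appear around shape edges and the flat background shows ringing — characteristic JPEG degradation.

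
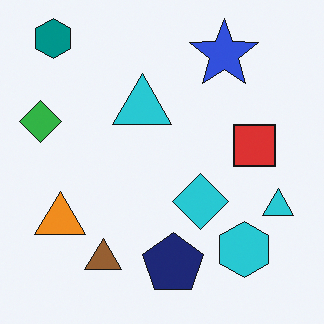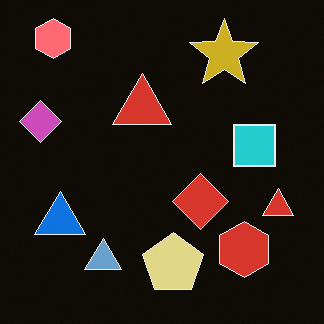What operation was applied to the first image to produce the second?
The second image is the first color-inverted (negative).

The light background has become dark and every shape's color is its complement — a photographic negative.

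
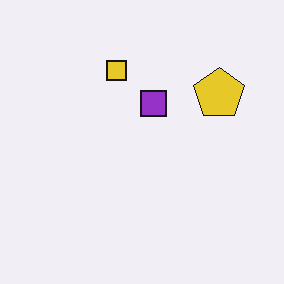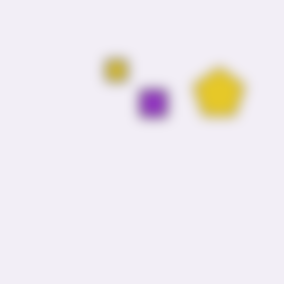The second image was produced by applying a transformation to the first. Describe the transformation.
The transformation is: heavily blurred.

Shape edges and outlines are uniformly softened across the whole image.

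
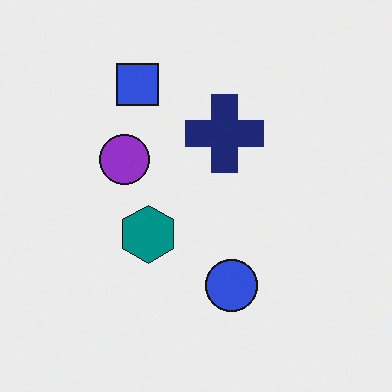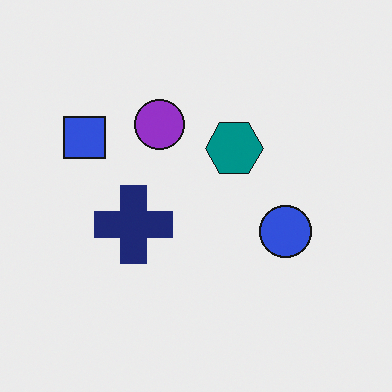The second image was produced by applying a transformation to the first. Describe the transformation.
It was transposed (reflected across the top-left ↔ bottom-right diagonal).

Shapes have swapped their row and column positions — what was in the top-right is now in the bottom-left — a diagonal reflection.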